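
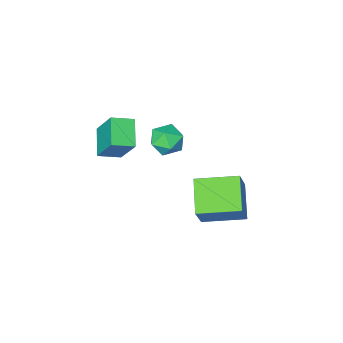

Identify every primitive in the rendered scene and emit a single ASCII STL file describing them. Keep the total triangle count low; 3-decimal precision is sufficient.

solid 
facet normal -0.894 0.349 -0.280
outer loop
vertex -1.468 -1.492 -1.057
vertex -1.535 -0.454 0.449
vertex -0.857 -0.47 -1.734
endloop
endfacet
facet normal 0.036 -0.567 -0.823
outer loop
vertex 0.055 -0.826 -1.449
vertex -1.468 -1.492 -1.057
vertex -0.857 -0.47 -1.734
endloop
endfacet
facet normal -0.894 0.349 -0.280
outer loop
vertex -0.857 -0.47 -1.734
vertex -1.535 -0.454 0.449
vertex -0.924 0.568 -0.228
endloop
endfacet
facet normal 0.446 0.746 -0.494
outer loop
vertex -0.924 0.568 -0.228
vertex 0.055 -0.826 -1.449
vertex -0.857 -0.47 -1.734
endloop
endfacet
facet normal -0.446 -0.746 0.494
outer loop
vertex -1.468 -1.492 -1.057
vertex -0.623 -0.81 0.734
vertex -1.535 -0.454 0.449
endloop
endfacet
facet normal 0.036 -0.567 -0.823
outer loop
vertex -0.556 -1.848 -0.772
vertex -1.468 -1.492 -1.057
vertex 0.055 -0.826 -1.449
endloop
endfacet
facet normal -0.446 -0.746 0.494
outer loop
vertex -0.556 -1.848 -0.772
vertex -0.623 -0.81 0.734
vertex -1.468 -1.492 -1.057
endloop
endfacet
facet normal -0.036 0.567 0.823
outer loop
vertex -1.535 -0.454 0.449
vertex -0.623 -0.81 0.734
vertex -0.924 0.568 -0.228
endloop
endfacet
facet normal 0.446 0.746 -0.494
outer loop
vertex -0.012 0.212 0.057
vertex 0.055 -0.826 -1.449
vertex -0.924 0.568 -0.228
endloop
endfacet
facet normal -0.036 0.567 0.823
outer loop
vertex -0.924 0.568 -0.228
vertex -0.623 -0.81 0.734
vertex -0.012 0.212 0.057
endloop
endfacet
facet normal 0.894 -0.349 0.280
outer loop
vertex -0.012 0.212 0.057
vertex -0.556 -1.848 -0.772
vertex 0.055 -0.826 -1.449
endloop
endfacet
facet normal 0.894 -0.349 0.280
outer loop
vertex -0.623 -0.81 0.734
vertex -0.556 -1.848 -0.772
vertex -0.012 0.212 0.057
endloop
endfacet
facet normal 0.191 0.852 -0.488
outer loop
vertex -2.473 0.14 -1.96
vertex -3.235 0.415 -1.778
vertex -2.603 0.57 -1.261
endloop
endfacet
facet normal 0.788 0.579 -0.209
outer loop
vertex -2.473 0.14 -1.96
vertex -2.603 0.57 -1.261
vertex -2.11 -0.098 -1.252
endloop
endfacet
facet normal 0.877 -0.076 -0.475
outer loop
vertex -2.473 0.14 -1.96
vertex -2.11 -0.098 -1.252
vertex -2.436 -0.666 -1.763
endloop
endfacet
facet normal 0.334 -0.209 -0.919
outer loop
vertex -2.473 0.14 -1.96
vertex -2.436 -0.666 -1.763
vertex -3.132 -0.349 -2.088
endloop
endfacet
facet normal -0.090 0.364 -0.927
outer loop
vertex -2.473 0.14 -1.96
vertex -3.132 -0.349 -2.088
vertex -3.235 0.415 -1.778
endloop
endfacet
facet normal 0.695 0.520 0.497
outer loop
vertex -2.11 -0.098 -1.252
vertex -2.603 0.57 -1.261
vertex -2.648 0.029 -0.632
endloop
endfacet
facet normal -0.272 0.961 0.045
outer loop
vertex -2.603 0.57 -1.261
vertex -3.235 0.415 -1.778
vertex -3.344 0.346 -0.957
endloop
endfacet
facet normal -0.726 0.172 -0.665
outer loop
vertex -3.235 0.415 -1.778
vertex -3.132 -0.349 -2.088
vertex -3.67 -0.222 -1.468
endloop
endfacet
facet normal -0.039 -0.756 -0.653
outer loop
vertex -3.132 -0.349 -2.088
vertex -2.436 -0.666 -1.763
vertex -3.177 -0.89 -1.459
endloop
endfacet
facet normal 0.839 -0.541 0.066
outer loop
vertex -2.436 -0.666 -1.763
vertex -2.11 -0.098 -1.252
vertex -2.545 -0.735 -0.942
endloop
endfacet
facet normal -0.334 0.209 0.919
outer loop
vertex -3.307 -0.46 -0.76
vertex -2.648 0.029 -0.632
vertex -3.344 0.346 -0.957
endloop
endfacet
facet normal -0.877 0.076 0.475
outer loop
vertex -3.307 -0.46 -0.76
vertex -3.344 0.346 -0.957
vertex -3.67 -0.222 -1.468
endloop
endfacet
facet normal -0.788 -0.579 0.209
outer loop
vertex -3.307 -0.46 -0.76
vertex -3.67 -0.222 -1.468
vertex -3.177 -0.89 -1.459
endloop
endfacet
facet normal -0.191 -0.852 0.488
outer loop
vertex -3.307 -0.46 -0.76
vertex -3.177 -0.89 -1.459
vertex -2.545 -0.735 -0.942
endloop
endfacet
facet normal 0.090 -0.364 0.927
outer loop
vertex -3.307 -0.46 -0.76
vertex -2.545 -0.735 -0.942
vertex -2.648 0.029 -0.632
endloop
endfacet
facet normal 0.039 0.756 0.653
outer loop
vertex -3.344 0.346 -0.957
vertex -2.648 0.029 -0.632
vertex -2.603 0.57 -1.261
endloop
endfacet
facet normal -0.839 0.541 -0.066
outer loop
vertex -3.67 -0.222 -1.468
vertex -3.344 0.346 -0.957
vertex -3.235 0.415 -1.778
endloop
endfacet
facet normal -0.695 -0.520 -0.497
outer loop
vertex -3.177 -0.89 -1.459
vertex -3.67 -0.222 -1.468
vertex -3.132 -0.349 -2.088
endloop
endfacet
facet normal 0.272 -0.961 -0.045
outer loop
vertex -2.545 -0.735 -0.942
vertex -3.177 -0.89 -1.459
vertex -2.436 -0.666 -1.763
endloop
endfacet
facet normal 0.726 -0.172 0.665
outer loop
vertex -2.648 0.029 -0.632
vertex -2.545 -0.735 -0.942
vertex -2.11 -0.098 -1.252
endloop
endfacet
facet normal -0.443 -0.746 0.498
outer loop
vertex -2.39 2.561 -1.511
vertex -3.878 3.638 -1.22
vertex -3.03 2.041 -2.859
endloop
endfacet
facet normal 0.800 -0.579 -0.157
outer loop
vertex -2.282 3.302 -3.7
vertex -2.39 2.561 -1.511
vertex -3.03 2.041 -2.859
endloop
endfacet
facet normal -0.443 -0.746 0.497
outer loop
vertex -3.03 2.041 -2.859
vertex -3.878 3.638 -1.22
vertex -4.518 3.119 -2.568
endloop
endfacet
facet normal -0.405 -0.329 -0.853
outer loop
vertex -4.518 3.119 -2.568
vertex -2.282 3.302 -3.7
vertex -3.03 2.041 -2.859
endloop
endfacet
facet normal 0.405 0.329 0.853
outer loop
vertex -2.39 2.561 -1.511
vertex -3.13 4.899 -2.061
vertex -3.878 3.638 -1.22
endloop
endfacet
facet normal 0.800 -0.579 -0.157
outer loop
vertex -1.642 3.821 -2.352
vertex -2.39 2.561 -1.511
vertex -2.282 3.302 -3.7
endloop
endfacet
facet normal 0.405 0.329 0.853
outer loop
vertex -1.642 3.821 -2.352
vertex -3.13 4.899 -2.061
vertex -2.39 2.561 -1.511
endloop
endfacet
facet normal -0.800 0.579 0.157
outer loop
vertex -3.878 3.638 -1.22
vertex -3.13 4.899 -2.061
vertex -4.518 3.119 -2.568
endloop
endfacet
facet normal -0.405 -0.329 -0.853
outer loop
vertex -3.77 4.379 -3.409
vertex -2.282 3.302 -3.7
vertex -4.518 3.119 -2.568
endloop
endfacet
facet normal -0.800 0.579 0.156
outer loop
vertex -4.518 3.119 -2.568
vertex -3.13 4.899 -2.061
vertex -3.77 4.379 -3.409
endloop
endfacet
facet normal 0.443 0.746 -0.497
outer loop
vertex -3.77 4.379 -3.409
vertex -1.642 3.821 -2.352
vertex -2.282 3.302 -3.7
endloop
endfacet
facet normal 0.443 0.746 -0.498
outer loop
vertex -3.13 4.899 -2.061
vertex -1.642 3.821 -2.352
vertex -3.77 4.379 -3.409
endloop
endfacet

endsolid


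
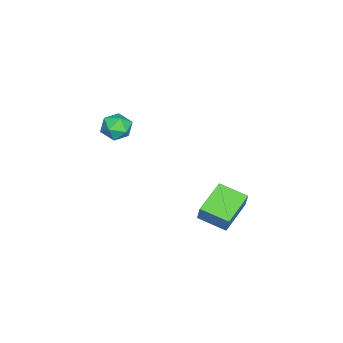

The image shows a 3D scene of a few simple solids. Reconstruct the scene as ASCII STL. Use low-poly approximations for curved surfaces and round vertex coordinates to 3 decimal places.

solid 
facet normal -0.945 0.208 0.254
outer loop
vertex -2.065 2.498 -2.789
vertex -1.846 3.98 -3.186
vertex -2.364 2.29 -3.731
endloop
endfacet
facet normal -0.141 -0.956 0.256
outer loop
vertex -0.494 1.88 -4.234
vertex -2.065 2.498 -2.789
vertex -2.364 2.29 -3.731
endloop
endfacet
facet normal -0.944 0.207 0.255
outer loop
vertex -2.364 2.29 -3.731
vertex -1.846 3.98 -3.186
vertex -2.146 3.772 -4.128
endloop
endfacet
facet normal -0.296 -0.206 -0.933
outer loop
vertex -2.146 3.772 -4.128
vertex -0.494 1.88 -4.234
vertex -2.364 2.29 -3.731
endloop
endfacet
facet normal 0.296 0.206 0.933
outer loop
vertex -2.065 2.498 -2.789
vertex 0.024 3.57 -3.689
vertex -1.846 3.98 -3.186
endloop
endfacet
facet normal -0.141 -0.956 0.256
outer loop
vertex -0.194 2.088 -3.292
vertex -2.065 2.498 -2.789
vertex -0.494 1.88 -4.234
endloop
endfacet
facet normal 0.296 0.206 0.933
outer loop
vertex -0.194 2.088 -3.292
vertex 0.024 3.57 -3.689
vertex -2.065 2.498 -2.789
endloop
endfacet
facet normal 0.141 0.956 -0.256
outer loop
vertex -1.846 3.98 -3.186
vertex 0.024 3.57 -3.689
vertex -2.146 3.772 -4.128
endloop
endfacet
facet normal -0.296 -0.206 -0.933
outer loop
vertex -0.275 3.362 -4.631
vertex -0.494 1.88 -4.234
vertex -2.146 3.772 -4.128
endloop
endfacet
facet normal 0.141 0.956 -0.256
outer loop
vertex -2.146 3.772 -4.128
vertex 0.024 3.57 -3.689
vertex -0.275 3.362 -4.631
endloop
endfacet
facet normal 0.944 -0.208 -0.255
outer loop
vertex -0.275 3.362 -4.631
vertex -0.194 2.088 -3.292
vertex -0.494 1.88 -4.234
endloop
endfacet
facet normal 0.945 -0.207 -0.254
outer loop
vertex 0.024 3.57 -3.689
vertex -0.194 2.088 -3.292
vertex -0.275 3.362 -4.631
endloop
endfacet
facet normal -0.465 0.432 0.773
outer loop
vertex 0.34 -0.978 2.635
vertex 0.107 -1.716 2.907
vertex 0.819 -1.393 3.155
endloop
endfacet
facet normal 0.097 0.820 0.565
outer loop
vertex 0.34 -0.978 2.635
vertex 0.819 -1.393 3.155
vertex 1.152 -0.995 2.52
endloop
endfacet
facet normal 0.004 0.993 -0.121
outer loop
vertex 0.34 -0.978 2.635
vertex 1.152 -0.995 2.52
vertex 0.646 -1.071 1.879
endloop
endfacet
facet normal -0.616 0.712 -0.337
outer loop
vertex 0.34 -0.978 2.635
vertex 0.646 -1.071 1.879
vertex -0.0 -1.517 2.118
endloop
endfacet
facet normal -0.906 0.365 0.215
outer loop
vertex 0.34 -0.978 2.635
vertex -0.0 -1.517 2.118
vertex 0.107 -1.716 2.907
endloop
endfacet
facet normal 0.678 0.408 0.611
outer loop
vertex 1.152 -0.995 2.52
vertex 0.819 -1.393 3.155
vertex 1.42 -1.743 2.722
endloop
endfacet
facet normal -0.231 -0.218 0.948
outer loop
vertex 0.819 -1.393 3.155
vertex 0.107 -1.716 2.907
vertex 0.774 -2.189 2.961
endloop
endfacet
facet normal -0.944 -0.326 0.046
outer loop
vertex 0.107 -1.716 2.907
vertex -0.0 -1.517 2.118
vertex 0.268 -2.265 2.32
endloop
endfacet
facet normal -0.475 0.234 -0.848
outer loop
vertex -0.0 -1.517 2.118
vertex 0.646 -1.071 1.879
vertex 0.601 -1.867 1.685
endloop
endfacet
facet normal 0.528 0.688 -0.498
outer loop
vertex 0.646 -1.071 1.879
vertex 1.152 -0.995 2.52
vertex 1.313 -1.544 1.933
endloop
endfacet
facet normal 0.616 -0.712 0.337
outer loop
vertex 1.08 -2.282 2.205
vertex 1.42 -1.743 2.722
vertex 0.774 -2.189 2.961
endloop
endfacet
facet normal -0.004 -0.993 0.121
outer loop
vertex 1.08 -2.282 2.205
vertex 0.774 -2.189 2.961
vertex 0.268 -2.265 2.32
endloop
endfacet
facet normal -0.097 -0.820 -0.565
outer loop
vertex 1.08 -2.282 2.205
vertex 0.268 -2.265 2.32
vertex 0.601 -1.867 1.685
endloop
endfacet
facet normal 0.465 -0.432 -0.773
outer loop
vertex 1.08 -2.282 2.205
vertex 0.601 -1.867 1.685
vertex 1.313 -1.544 1.933
endloop
endfacet
facet normal 0.906 -0.365 -0.215
outer loop
vertex 1.08 -2.282 2.205
vertex 1.313 -1.544 1.933
vertex 1.42 -1.743 2.722
endloop
endfacet
facet normal 0.475 -0.234 0.848
outer loop
vertex 0.774 -2.189 2.961
vertex 1.42 -1.743 2.722
vertex 0.819 -1.393 3.155
endloop
endfacet
facet normal -0.528 -0.688 0.498
outer loop
vertex 0.268 -2.265 2.32
vertex 0.774 -2.189 2.961
vertex 0.107 -1.716 2.907
endloop
endfacet
facet normal -0.678 -0.408 -0.611
outer loop
vertex 0.601 -1.867 1.685
vertex 0.268 -2.265 2.32
vertex -0.0 -1.517 2.118
endloop
endfacet
facet normal 0.231 0.218 -0.948
outer loop
vertex 1.313 -1.544 1.933
vertex 0.601 -1.867 1.685
vertex 0.646 -1.071 1.879
endloop
endfacet
facet normal 0.944 0.326 -0.046
outer loop
vertex 1.42 -1.743 2.722
vertex 1.313 -1.544 1.933
vertex 1.152 -0.995 2.52
endloop
endfacet

endsolid


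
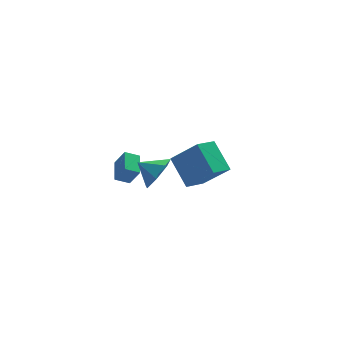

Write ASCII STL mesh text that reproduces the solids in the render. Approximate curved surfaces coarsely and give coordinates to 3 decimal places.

solid 
facet normal -0.898 0.074 0.434
outer loop
vertex -3.019 1.417 -3.392
vertex -2.739 2.677 -3.029
vertex -3.473 1.808 -4.397
endloop
endfacet
facet normal -0.210 -0.939 -0.271
outer loop
vertex -2.701 1.743 -4.771
vertex -3.019 1.417 -3.392
vertex -3.473 1.808 -4.397
endloop
endfacet
facet normal -0.898 0.075 0.434
outer loop
vertex -3.473 1.808 -4.397
vertex -2.739 2.677 -3.029
vertex -3.193 3.067 -4.035
endloop
endfacet
facet normal -0.388 0.333 -0.859
outer loop
vertex -3.193 3.067 -4.035
vertex -2.701 1.743 -4.771
vertex -3.473 1.808 -4.397
endloop
endfacet
facet normal 0.388 -0.334 0.859
outer loop
vertex -3.019 1.417 -3.392
vertex -1.967 2.612 -3.403
vertex -2.739 2.677 -3.029
endloop
endfacet
facet normal -0.209 -0.940 -0.270
outer loop
vertex -2.247 1.353 -3.765
vertex -3.019 1.417 -3.392
vertex -2.701 1.743 -4.771
endloop
endfacet
facet normal 0.388 -0.333 0.859
outer loop
vertex -2.247 1.353 -3.765
vertex -1.967 2.612 -3.403
vertex -3.019 1.417 -3.392
endloop
endfacet
facet normal 0.210 0.940 0.270
outer loop
vertex -2.739 2.677 -3.029
vertex -1.967 2.612 -3.403
vertex -3.193 3.067 -4.035
endloop
endfacet
facet normal -0.388 0.334 -0.859
outer loop
vertex -2.421 3.003 -4.408
vertex -2.701 1.743 -4.771
vertex -3.193 3.067 -4.035
endloop
endfacet
facet normal 0.209 0.940 0.271
outer loop
vertex -3.193 3.067 -4.035
vertex -1.967 2.612 -3.403
vertex -2.421 3.003 -4.408
endloop
endfacet
facet normal 0.898 -0.074 -0.434
outer loop
vertex -2.421 3.003 -4.408
vertex -2.247 1.353 -3.765
vertex -2.701 1.743 -4.771
endloop
endfacet
facet normal 0.898 -0.075 -0.435
outer loop
vertex -1.967 2.612 -3.403
vertex -2.247 1.353 -3.765
vertex -2.421 3.003 -4.408
endloop
endfacet
facet normal 0.734 -0.442 -0.515
outer loop
vertex -2.318 -4.73 1.133
vertex -2.637 -4.251 0.266
vertex -1.946 -3.924 0.971
endloop
endfacet
facet normal -0.034 0.212 0.977
outer loop
vertex -2.318 -4.73 1.133
vertex -1.946 -3.924 0.971
vertex -3.503 -3.729 0.874
endloop
endfacet
facet normal 0.734 -0.443 -0.514
outer loop
vertex -1.946 -3.924 0.971
vertex -2.637 -4.251 0.266
vertex -2.093 -3.365 0.279
endloop
endfacet
facet normal 0.059 0.783 0.620
outer loop
vertex -1.946 -3.924 0.971
vertex -2.093 -3.365 0.279
vertex -3.503 -3.729 0.874
endloop
endfacet
facet normal 0.734 -0.443 -0.514
outer loop
vertex -2.093 -3.365 0.279
vertex -2.637 -4.251 0.266
vertex -2.65 -3.473 -0.423
endloop
endfacet
facet normal -0.235 0.971 0.037
outer loop
vertex -2.093 -3.365 0.279
vertex -2.65 -3.473 -0.423
vertex -3.503 -3.729 0.874
endloop
endfacet
facet normal 0.734 -0.443 -0.514
outer loop
vertex -2.65 -3.473 -0.423
vertex -2.637 -4.251 0.266
vertex -3.197 -4.167 -0.606
endloop
endfacet
facet normal -0.696 0.636 -0.332
outer loop
vertex -2.65 -3.473 -0.423
vertex -3.197 -4.167 -0.606
vertex -3.503 -3.729 0.874
endloop
endfacet
facet normal 0.734 -0.443 -0.514
outer loop
vertex -3.197 -4.167 -0.606
vertex -2.637 -4.251 0.266
vertex -3.322 -4.925 -0.132
endloop
endfacet
facet normal -0.977 0.029 -0.211
outer loop
vertex -3.197 -4.167 -0.606
vertex -3.322 -4.925 -0.132
vertex -3.503 -3.729 0.874
endloop
endfacet
facet normal 0.735 -0.443 -0.514
outer loop
vertex -3.322 -4.925 -0.132
vertex -2.637 -4.251 0.266
vertex -2.931 -5.175 0.642
endloop
endfacet
facet normal -0.866 -0.392 0.311
outer loop
vertex -3.322 -4.925 -0.132
vertex -2.931 -5.175 0.642
vertex -3.503 -3.729 0.874
endloop
endfacet
facet normal 0.734 -0.443 -0.515
outer loop
vertex -2.931 -5.175 0.642
vertex -2.637 -4.251 0.266
vertex -2.318 -4.73 1.133
endloop
endfacet
facet normal -0.446 -0.311 0.839
outer loop
vertex -2.931 -5.175 0.642
vertex -2.318 -4.73 1.133
vertex -3.503 -3.729 0.874
endloop
endfacet
facet normal -0.564 0.412 -0.716
outer loop
vertex -1.08 -0.342 -1.684
vertex -0.036 0.342 -2.114
vertex -0.63 -1.766 -2.858
endloop
endfacet
facet normal -0.791 -0.518 0.326
outer loop
vertex 0.516 -2.602 -1.406
vertex -1.08 -0.342 -1.684
vertex -0.63 -1.766 -2.858
endloop
endfacet
facet normal -0.565 0.412 -0.715
outer loop
vertex -0.63 -1.766 -2.858
vertex -0.036 0.342 -2.114
vertex 0.413 -1.082 -3.288
endloop
endfacet
facet normal 0.237 -0.749 -0.618
outer loop
vertex 0.413 -1.082 -3.288
vertex 0.516 -2.602 -1.406
vertex -0.63 -1.766 -2.858
endloop
endfacet
facet normal -0.236 0.750 0.618
outer loop
vertex -1.08 -0.342 -1.684
vertex 1.11 -0.494 -0.662
vertex -0.036 0.342 -2.114
endloop
endfacet
facet normal -0.791 -0.518 0.326
outer loop
vertex 0.067 -1.178 -0.232
vertex -1.08 -0.342 -1.684
vertex 0.516 -2.602 -1.406
endloop
endfacet
facet normal -0.237 0.749 0.618
outer loop
vertex 0.067 -1.178 -0.232
vertex 1.11 -0.494 -0.662
vertex -1.08 -0.342 -1.684
endloop
endfacet
facet normal 0.791 0.518 -0.326
outer loop
vertex -0.036 0.342 -2.114
vertex 1.11 -0.494 -0.662
vertex 0.413 -1.082 -3.288
endloop
endfacet
facet normal 0.236 -0.750 -0.618
outer loop
vertex 1.56 -1.918 -1.836
vertex 0.516 -2.602 -1.406
vertex 0.413 -1.082 -3.288
endloop
endfacet
facet normal 0.791 0.519 -0.326
outer loop
vertex 0.413 -1.082 -3.288
vertex 1.11 -0.494 -0.662
vertex 1.56 -1.918 -1.836
endloop
endfacet
facet normal 0.564 -0.412 0.715
outer loop
vertex 1.56 -1.918 -1.836
vertex 0.067 -1.178 -0.232
vertex 0.516 -2.602 -1.406
endloop
endfacet
facet normal 0.565 -0.411 0.715
outer loop
vertex 1.11 -0.494 -0.662
vertex 0.067 -1.178 -0.232
vertex 1.56 -1.918 -1.836
endloop
endfacet

endsolid


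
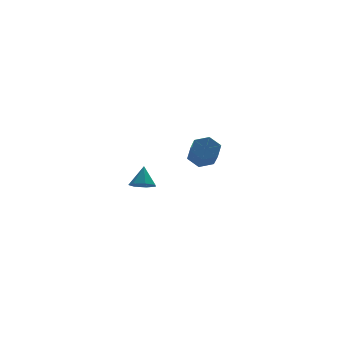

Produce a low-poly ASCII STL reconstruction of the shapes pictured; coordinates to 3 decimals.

solid 
facet normal 0.154 0.757 -0.634
outer loop
vertex 4.477 2.488 -0.148
vertex 4.056 2.942 0.292
vertex 4.805 2.888 0.409
endloop
endfacet
facet normal 0.889 -0.386 -0.246
outer loop
vertex 4.477 2.488 -0.148
vertex 4.805 2.888 0.409
vertex 4.266 1.443 0.729
endloop
endfacet
facet normal 0.889 -0.386 -0.245
outer loop
vertex 4.266 1.443 0.729
vertex 4.805 2.888 0.409
vertex 4.593 1.844 1.285
endloop
endfacet
facet normal -0.154 -0.756 0.636
outer loop
vertex 4.266 1.443 0.729
vertex 4.593 1.844 1.285
vertex 3.844 1.898 1.168
endloop
endfacet
facet normal 0.154 0.756 -0.636
outer loop
vertex 4.805 2.888 0.409
vertex 4.056 2.942 0.292
vertex 4.383 3.343 0.848
endloop
endfacet
facet normal 0.817 0.264 0.512
outer loop
vertex 4.805 2.888 0.409
vertex 4.383 3.343 0.848
vertex 4.593 1.844 1.285
endloop
endfacet
facet normal 0.818 0.264 0.511
outer loop
vertex 4.593 1.844 1.285
vertex 4.383 3.343 0.848
vertex 4.172 2.298 1.725
endloop
endfacet
facet normal -0.154 -0.757 0.634
outer loop
vertex 4.593 1.844 1.285
vertex 4.172 2.298 1.725
vertex 3.844 1.898 1.168
endloop
endfacet
facet normal 0.154 0.756 -0.636
outer loop
vertex 4.383 3.343 0.848
vertex 4.056 2.942 0.292
vertex 3.634 3.397 0.731
endloop
endfacet
facet normal -0.071 0.650 0.757
outer loop
vertex 4.383 3.343 0.848
vertex 3.634 3.397 0.731
vertex 4.172 2.298 1.725
endloop
endfacet
facet normal -0.071 0.650 0.757
outer loop
vertex 4.172 2.298 1.725
vertex 3.634 3.397 0.731
vertex 3.423 2.352 1.608
endloop
endfacet
facet normal -0.154 -0.757 0.634
outer loop
vertex 4.172 2.298 1.725
vertex 3.423 2.352 1.608
vertex 3.844 1.898 1.168
endloop
endfacet
facet normal 0.154 0.756 -0.636
outer loop
vertex 3.634 3.397 0.731
vertex 4.056 2.942 0.292
vertex 3.307 2.996 0.175
endloop
endfacet
facet normal -0.890 0.385 0.245
outer loop
vertex 3.634 3.397 0.731
vertex 3.307 2.996 0.175
vertex 3.423 2.352 1.608
endloop
endfacet
facet normal -0.889 0.387 0.246
outer loop
vertex 3.423 2.352 1.608
vertex 3.307 2.996 0.175
vertex 3.095 1.952 1.051
endloop
endfacet
facet normal -0.154 -0.757 0.634
outer loop
vertex 3.423 2.352 1.608
vertex 3.095 1.952 1.051
vertex 3.844 1.898 1.168
endloop
endfacet
facet normal 0.154 0.757 -0.634
outer loop
vertex 3.307 2.996 0.175
vertex 4.056 2.942 0.292
vertex 3.728 2.542 -0.265
endloop
endfacet
facet normal -0.818 -0.263 -0.511
outer loop
vertex 3.307 2.996 0.175
vertex 3.728 2.542 -0.265
vertex 3.095 1.952 1.051
endloop
endfacet
facet normal -0.817 -0.264 -0.512
outer loop
vertex 3.095 1.952 1.051
vertex 3.728 2.542 -0.265
vertex 3.517 1.497 0.612
endloop
endfacet
facet normal -0.154 -0.756 0.636
outer loop
vertex 3.095 1.952 1.051
vertex 3.517 1.497 0.612
vertex 3.844 1.898 1.168
endloop
endfacet
facet normal 0.154 0.757 -0.634
outer loop
vertex 3.728 2.542 -0.265
vertex 4.056 2.942 0.292
vertex 4.477 2.488 -0.148
endloop
endfacet
facet normal 0.071 -0.650 -0.757
outer loop
vertex 3.728 2.542 -0.265
vertex 4.477 2.488 -0.148
vertex 3.517 1.497 0.612
endloop
endfacet
facet normal 0.071 -0.650 -0.757
outer loop
vertex 3.517 1.497 0.612
vertex 4.477 2.488 -0.148
vertex 4.266 1.443 0.729
endloop
endfacet
facet normal -0.154 -0.756 0.636
outer loop
vertex 3.517 1.497 0.612
vertex 4.266 1.443 0.729
vertex 3.844 1.898 1.168
endloop
endfacet
facet normal -0.222 -0.480 -0.849
outer loop
vertex -0.923 -3.298 1.205
vertex -1.241 -3.721 1.527
vertex -1.444 -3.19 1.28
endloop
endfacet
facet normal 0.193 0.979 -0.066
outer loop
vertex -0.923 -3.298 1.205
vertex -1.444 -3.19 1.28
vertex -0.999 -3.199 2.453
endloop
endfacet
facet normal -0.223 -0.480 -0.849
outer loop
vertex -1.444 -3.19 1.28
vertex -1.241 -3.721 1.527
vertex -1.813 -3.482 1.542
endloop
endfacet
facet normal -0.516 0.833 0.202
outer loop
vertex -1.444 -3.19 1.28
vertex -1.813 -3.482 1.542
vertex -0.999 -3.199 2.453
endloop
endfacet
facet normal -0.222 -0.479 -0.849
outer loop
vertex -1.813 -3.482 1.542
vertex -1.241 -3.721 1.527
vertex -1.751 -3.954 1.792
endloop
endfacet
facet normal -0.760 0.223 0.610
outer loop
vertex -1.813 -3.482 1.542
vertex -1.751 -3.954 1.792
vertex -0.999 -3.199 2.453
endloop
endfacet
facet normal -0.222 -0.479 -0.849
outer loop
vertex -1.751 -3.954 1.792
vertex -1.241 -3.721 1.527
vertex -1.305 -4.251 1.843
endloop
endfacet
facet normal -0.356 -0.389 0.850
outer loop
vertex -1.751 -3.954 1.792
vertex -1.305 -4.251 1.843
vertex -0.999 -3.199 2.453
endloop
endfacet
facet normal -0.222 -0.479 -0.849
outer loop
vertex -1.305 -4.251 1.843
vertex -1.241 -3.721 1.527
vertex -0.811 -4.149 1.656
endloop
endfacet
facet normal 0.393 -0.544 0.741
outer loop
vertex -1.305 -4.251 1.843
vertex -0.811 -4.149 1.656
vertex -0.999 -3.199 2.453
endloop
endfacet
facet normal -0.223 -0.479 -0.849
outer loop
vertex -0.811 -4.149 1.656
vertex -1.241 -3.721 1.527
vertex -0.641 -3.725 1.372
endloop
endfacet
facet normal 0.922 -0.125 0.366
outer loop
vertex -0.811 -4.149 1.656
vertex -0.641 -3.725 1.372
vertex -0.999 -3.199 2.453
endloop
endfacet
facet normal -0.223 -0.479 -0.849
outer loop
vertex -0.641 -3.725 1.372
vertex -1.241 -3.721 1.527
vertex -0.923 -3.298 1.205
endloop
endfacet
facet normal 0.833 0.553 0.007
outer loop
vertex -0.641 -3.725 1.372
vertex -0.923 -3.298 1.205
vertex -0.999 -3.199 2.453
endloop
endfacet

endsolid


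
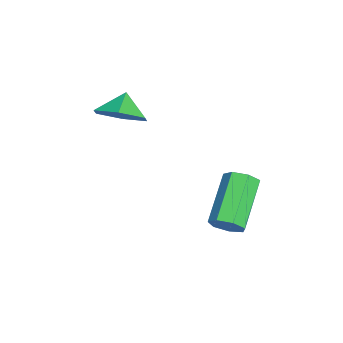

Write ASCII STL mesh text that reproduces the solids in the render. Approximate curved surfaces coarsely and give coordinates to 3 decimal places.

solid 
facet normal 0.826 -0.187 -0.531
outer loop
vertex 0.089 3.61 -1.104
vertex -0.293 3.376 -1.616
vertex -0.077 4.011 -1.504
endloop
endfacet
facet normal 0.488 0.709 0.509
outer loop
vertex 0.089 3.61 -1.104
vertex -0.077 4.011 -1.504
vertex -1.705 4.018 0.048
endloop
endfacet
facet normal 0.488 0.709 0.509
outer loop
vertex -1.705 4.018 0.048
vertex -0.077 4.011 -1.504
vertex -1.87 4.419 -0.352
endloop
endfacet
facet normal -0.826 0.189 0.530
outer loop
vertex -1.705 4.018 0.048
vertex -1.87 4.419 -0.352
vertex -2.087 3.784 -0.464
endloop
endfacet
facet normal 0.826 -0.187 -0.532
outer loop
vertex -0.077 4.011 -1.504
vertex -0.293 3.376 -1.616
vertex -0.406 3.934 -1.988
endloop
endfacet
facet normal 0.085 0.973 -0.213
outer loop
vertex -0.077 4.011 -1.504
vertex -0.406 3.934 -1.988
vertex -1.87 4.419 -0.352
endloop
endfacet
facet normal 0.085 0.973 -0.213
outer loop
vertex -1.87 4.419 -0.352
vertex -0.406 3.934 -1.988
vertex -2.199 4.342 -0.836
endloop
endfacet
facet normal -0.826 0.189 0.531
outer loop
vertex -1.87 4.419 -0.352
vertex -2.199 4.342 -0.836
vertex -2.087 3.784 -0.464
endloop
endfacet
facet normal 0.826 -0.187 -0.532
outer loop
vertex -0.406 3.934 -1.988
vertex -0.293 3.376 -1.616
vertex -0.65 3.437 -2.192
endloop
endfacet
facet normal -0.382 0.505 -0.774
outer loop
vertex -0.406 3.934 -1.988
vertex -0.65 3.437 -2.192
vertex -2.199 4.342 -0.836
endloop
endfacet
facet normal -0.382 0.505 -0.774
outer loop
vertex -2.199 4.342 -0.836
vertex -0.65 3.437 -2.192
vertex -2.443 3.845 -1.04
endloop
endfacet
facet normal -0.826 0.188 0.531
outer loop
vertex -2.199 4.342 -0.836
vertex -2.443 3.845 -1.04
vertex -2.087 3.784 -0.464
endloop
endfacet
facet normal 0.826 -0.189 -0.532
outer loop
vertex -0.65 3.437 -2.192
vertex -0.293 3.376 -1.616
vertex -0.626 2.894 -1.962
endloop
endfacet
facet normal -0.562 -0.344 -0.753
outer loop
vertex -0.65 3.437 -2.192
vertex -0.626 2.894 -1.962
vertex -2.443 3.845 -1.04
endloop
endfacet
facet normal -0.562 -0.344 -0.753
outer loop
vertex -2.443 3.845 -1.04
vertex -0.626 2.894 -1.962
vertex -2.419 3.302 -0.81
endloop
endfacet
facet normal -0.826 0.188 0.531
outer loop
vertex -2.443 3.845 -1.04
vertex -2.419 3.302 -0.81
vertex -2.087 3.784 -0.464
endloop
endfacet
facet normal 0.825 -0.188 -0.532
outer loop
vertex -0.626 2.894 -1.962
vertex -0.293 3.376 -1.616
vertex -0.351 2.714 -1.472
endloop
endfacet
facet normal -0.318 -0.934 -0.164
outer loop
vertex -0.626 2.894 -1.962
vertex -0.351 2.714 -1.472
vertex -2.419 3.302 -0.81
endloop
endfacet
facet normal -0.318 -0.934 -0.164
outer loop
vertex -2.419 3.302 -0.81
vertex -0.351 2.714 -1.472
vertex -2.144 3.122 -0.32
endloop
endfacet
facet normal -0.826 0.187 0.532
outer loop
vertex -2.419 3.302 -0.81
vertex -2.144 3.122 -0.32
vertex -2.087 3.784 -0.464
endloop
endfacet
facet normal 0.827 -0.188 -0.530
outer loop
vertex -0.351 2.714 -1.472
vertex -0.293 3.376 -1.616
vertex -0.034 3.033 -1.09
endloop
endfacet
facet normal 0.165 -0.820 0.548
outer loop
vertex -0.351 2.714 -1.472
vertex -0.034 3.033 -1.09
vertex -2.144 3.122 -0.32
endloop
endfacet
facet normal 0.165 -0.821 0.547
outer loop
vertex -2.144 3.122 -0.32
vertex -0.034 3.033 -1.09
vertex -1.827 3.44 0.062
endloop
endfacet
facet normal -0.827 0.187 0.531
outer loop
vertex -2.144 3.122 -0.32
vertex -1.827 3.44 0.062
vertex -2.087 3.784 -0.464
endloop
endfacet
facet normal 0.826 -0.189 -0.530
outer loop
vertex -0.034 3.033 -1.09
vertex -0.293 3.376 -1.616
vertex 0.089 3.61 -1.104
endloop
endfacet
facet normal 0.524 -0.091 0.847
outer loop
vertex -0.034 3.033 -1.09
vertex 0.089 3.61 -1.104
vertex -1.827 3.44 0.062
endloop
endfacet
facet normal 0.524 -0.090 0.847
outer loop
vertex -1.827 3.44 0.062
vertex 0.089 3.61 -1.104
vertex -1.705 4.018 0.048
endloop
endfacet
facet normal -0.826 0.187 0.531
outer loop
vertex -1.827 3.44 0.062
vertex -1.705 4.018 0.048
vertex -2.087 3.784 -0.464
endloop
endfacet
facet normal 0.692 -0.126 -0.711
outer loop
vertex -1.37 -0.432 3.29
vertex -2.117 -0.454 2.567
vertex -1.678 0.45 2.834
endloop
endfacet
facet normal 0.036 0.469 0.883
outer loop
vertex -1.37 -0.432 3.29
vertex -1.678 0.45 2.834
vertex -2.823 -0.326 3.293
endloop
endfacet
facet normal 0.691 -0.125 -0.712
outer loop
vertex -1.678 0.45 2.834
vertex -2.117 -0.454 2.567
vertex -2.426 0.429 2.112
endloop
endfacet
facet normal -0.403 0.827 0.393
outer loop
vertex -1.678 0.45 2.834
vertex -2.426 0.429 2.112
vertex -2.823 -0.326 3.293
endloop
endfacet
facet normal 0.691 -0.125 -0.712
outer loop
vertex -2.426 0.429 2.112
vertex -2.117 -0.454 2.567
vertex -2.865 -0.476 1.845
endloop
endfacet
facet normal -0.897 0.441 -0.020
outer loop
vertex -2.426 0.429 2.112
vertex -2.865 -0.476 1.845
vertex -2.823 -0.326 3.293
endloop
endfacet
facet normal 0.691 -0.125 -0.712
outer loop
vertex -2.865 -0.476 1.845
vertex -2.117 -0.454 2.567
vertex -2.556 -1.358 2.3
endloop
endfacet
facet normal -0.951 -0.303 0.059
outer loop
vertex -2.865 -0.476 1.845
vertex -2.556 -1.358 2.3
vertex -2.823 -0.326 3.293
endloop
endfacet
facet normal 0.692 -0.126 -0.711
outer loop
vertex -2.556 -1.358 2.3
vertex -2.117 -0.454 2.567
vertex -1.809 -1.337 3.023
endloop
endfacet
facet normal -0.512 -0.661 0.549
outer loop
vertex -2.556 -1.358 2.3
vertex -1.809 -1.337 3.023
vertex -2.823 -0.326 3.293
endloop
endfacet
facet normal 0.692 -0.126 -0.711
outer loop
vertex -1.809 -1.337 3.023
vertex -2.117 -0.454 2.567
vertex -1.37 -0.432 3.29
endloop
endfacet
facet normal -0.018 -0.275 0.961
outer loop
vertex -1.809 -1.337 3.023
vertex -1.37 -0.432 3.29
vertex -2.823 -0.326 3.293
endloop
endfacet

endsolid


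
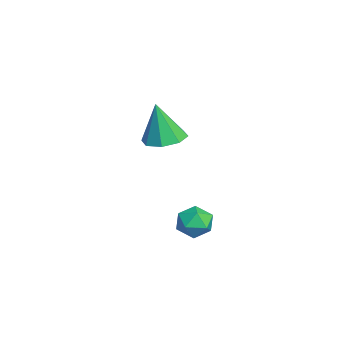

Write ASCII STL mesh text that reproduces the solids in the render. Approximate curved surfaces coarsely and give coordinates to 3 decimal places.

solid 
facet normal 0.047 0.185 -0.982
outer loop
vertex -0.666 1.755 -0.704
vertex -1.399 1.303 -0.824
vertex -1.21 2.136 -0.658
endloop
endfacet
facet normal 0.503 0.650 0.570
outer loop
vertex -0.666 1.755 -0.704
vertex -1.21 2.136 -0.658
vertex -1.481 0.977 0.904
endloop
endfacet
facet normal 0.046 0.185 -0.982
outer loop
vertex -1.21 2.136 -0.658
vertex -1.399 1.303 -0.824
vertex -1.865 2.029 -0.709
endloop
endfacet
facet normal -0.176 0.805 0.567
outer loop
vertex -1.21 2.136 -0.658
vertex -1.865 2.029 -0.709
vertex -1.481 0.977 0.904
endloop
endfacet
facet normal 0.046 0.185 -0.982
outer loop
vertex -1.865 2.029 -0.709
vertex -1.399 1.303 -0.824
vertex -2.248 1.497 -0.827
endloop
endfacet
facet normal -0.762 0.444 0.471
outer loop
vertex -1.865 2.029 -0.709
vertex -2.248 1.497 -0.827
vertex -1.481 0.977 0.904
endloop
endfacet
facet normal 0.046 0.184 -0.982
outer loop
vertex -2.248 1.497 -0.827
vertex -1.399 1.303 -0.824
vertex -2.133 0.851 -0.943
endloop
endfacet
facet normal -0.914 -0.223 0.338
outer loop
vertex -2.248 1.497 -0.827
vertex -2.133 0.851 -0.943
vertex -1.481 0.977 0.904
endloop
endfacet
facet normal 0.045 0.185 -0.982
outer loop
vertex -2.133 0.851 -0.943
vertex -1.399 1.303 -0.824
vertex -1.589 0.47 -0.99
endloop
endfacet
facet normal -0.542 -0.804 0.246
outer loop
vertex -2.133 0.851 -0.943
vertex -1.589 0.47 -0.99
vertex -1.481 0.977 0.904
endloop
endfacet
facet normal 0.046 0.185 -0.982
outer loop
vertex -1.589 0.47 -0.99
vertex -1.399 1.303 -0.824
vertex -0.934 0.577 -0.939
endloop
endfacet
facet normal 0.137 -0.959 0.249
outer loop
vertex -1.589 0.47 -0.99
vertex -0.934 0.577 -0.939
vertex -1.481 0.977 0.904
endloop
endfacet
facet normal 0.046 0.185 -0.982
outer loop
vertex -0.934 0.577 -0.939
vertex -1.399 1.303 -0.824
vertex -0.551 1.109 -0.821
endloop
endfacet
facet normal 0.724 -0.598 0.345
outer loop
vertex -0.934 0.577 -0.939
vertex -0.551 1.109 -0.821
vertex -1.481 0.977 0.904
endloop
endfacet
facet normal 0.046 0.186 -0.981
outer loop
vertex -0.551 1.109 -0.821
vertex -1.399 1.303 -0.824
vertex -0.666 1.755 -0.704
endloop
endfacet
facet normal 0.876 0.069 0.478
outer loop
vertex -0.551 1.109 -0.821
vertex -0.666 1.755 -0.704
vertex -1.481 0.977 0.904
endloop
endfacet
facet normal -0.609 0.654 0.448
outer loop
vertex 2.466 2.267 -2.784
vertex 2.61 1.955 -2.133
vertex 3.028 2.51 -2.375
endloop
endfacet
facet normal -0.311 0.941 -0.132
outer loop
vertex 2.466 2.267 -2.784
vertex 3.028 2.51 -2.375
vertex 3.108 2.434 -3.103
endloop
endfacet
facet normal -0.484 0.533 -0.694
outer loop
vertex 2.466 2.267 -2.784
vertex 3.108 2.434 -3.103
vertex 2.74 1.831 -3.31
endloop
endfacet
facet normal -0.888 -0.003 -0.460
outer loop
vertex 2.466 2.267 -2.784
vertex 2.74 1.831 -3.31
vertex 2.431 1.535 -2.711
endloop
endfacet
facet normal -0.966 0.071 0.248
outer loop
vertex 2.466 2.267 -2.784
vertex 2.431 1.535 -2.711
vertex 2.61 1.955 -2.133
endloop
endfacet
facet normal 0.398 0.916 -0.052
outer loop
vertex 3.108 2.434 -3.103
vertex 3.028 2.51 -2.375
vertex 3.649 2.225 -2.649
endloop
endfacet
facet normal -0.085 0.451 0.888
outer loop
vertex 3.028 2.51 -2.375
vertex 2.61 1.955 -2.133
vertex 3.34 1.929 -2.05
endloop
endfacet
facet normal -0.663 -0.493 0.563
outer loop
vertex 2.61 1.955 -2.133
vertex 2.431 1.535 -2.711
vertex 2.972 1.326 -2.257
endloop
endfacet
facet normal -0.537 -0.613 -0.580
outer loop
vertex 2.431 1.535 -2.711
vertex 2.74 1.831 -3.31
vertex 3.052 1.25 -2.985
endloop
endfacet
facet normal 0.118 0.257 -0.959
outer loop
vertex 2.74 1.831 -3.31
vertex 3.108 2.434 -3.103
vertex 3.47 1.805 -3.227
endloop
endfacet
facet normal 0.888 0.003 0.460
outer loop
vertex 3.614 1.493 -2.576
vertex 3.649 2.225 -2.649
vertex 3.34 1.929 -2.05
endloop
endfacet
facet normal 0.484 -0.533 0.694
outer loop
vertex 3.614 1.493 -2.576
vertex 3.34 1.929 -2.05
vertex 2.972 1.326 -2.257
endloop
endfacet
facet normal 0.311 -0.941 0.132
outer loop
vertex 3.614 1.493 -2.576
vertex 2.972 1.326 -2.257
vertex 3.052 1.25 -2.985
endloop
endfacet
facet normal 0.609 -0.654 -0.448
outer loop
vertex 3.614 1.493 -2.576
vertex 3.052 1.25 -2.985
vertex 3.47 1.805 -3.227
endloop
endfacet
facet normal 0.966 -0.071 -0.248
outer loop
vertex 3.614 1.493 -2.576
vertex 3.47 1.805 -3.227
vertex 3.649 2.225 -2.649
endloop
endfacet
facet normal 0.537 0.613 0.580
outer loop
vertex 3.34 1.929 -2.05
vertex 3.649 2.225 -2.649
vertex 3.028 2.51 -2.375
endloop
endfacet
facet normal -0.118 -0.257 0.959
outer loop
vertex 2.972 1.326 -2.257
vertex 3.34 1.929 -2.05
vertex 2.61 1.955 -2.133
endloop
endfacet
facet normal -0.398 -0.916 0.052
outer loop
vertex 3.052 1.25 -2.985
vertex 2.972 1.326 -2.257
vertex 2.431 1.535 -2.711
endloop
endfacet
facet normal 0.085 -0.451 -0.888
outer loop
vertex 3.47 1.805 -3.227
vertex 3.052 1.25 -2.985
vertex 2.74 1.831 -3.31
endloop
endfacet
facet normal 0.663 0.493 -0.563
outer loop
vertex 3.649 2.225 -2.649
vertex 3.47 1.805 -3.227
vertex 3.108 2.434 -3.103
endloop
endfacet

endsolid


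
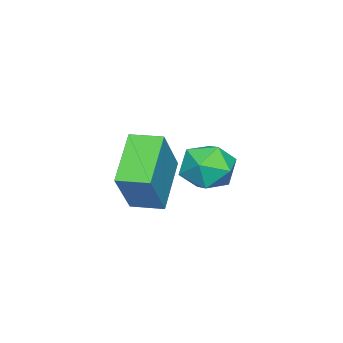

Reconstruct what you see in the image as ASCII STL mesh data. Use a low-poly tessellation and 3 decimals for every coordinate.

solid 
facet normal -0.585 -0.051 -0.809
outer loop
vertex -1.14 -1.494 -1.372
vertex -1.3 -0.397 -1.325
vertex 0.456 -1.212 -2.543
endloop
endfacet
facet normal 0.144 -0.989 -0.042
outer loop
vertex 1.72 -1.103 -0.795
vertex -1.14 -1.494 -1.372
vertex 0.456 -1.212 -2.543
endloop
endfacet
facet normal -0.585 -0.051 -0.809
outer loop
vertex 0.456 -1.212 -2.543
vertex -1.3 -0.397 -1.325
vertex 0.296 -0.115 -2.496
endloop
endfacet
facet normal 0.798 0.141 -0.586
outer loop
vertex 0.296 -0.115 -2.496
vertex 1.72 -1.103 -0.795
vertex 0.456 -1.212 -2.543
endloop
endfacet
facet normal -0.798 -0.141 0.586
outer loop
vertex -1.14 -1.494 -1.372
vertex -0.036 -0.288 0.423
vertex -1.3 -0.397 -1.325
endloop
endfacet
facet normal 0.144 -0.989 -0.042
outer loop
vertex 0.124 -1.385 0.376
vertex -1.14 -1.494 -1.372
vertex 1.72 -1.103 -0.795
endloop
endfacet
facet normal -0.798 -0.141 0.586
outer loop
vertex 0.124 -1.385 0.376
vertex -0.036 -0.288 0.423
vertex -1.14 -1.494 -1.372
endloop
endfacet
facet normal -0.144 0.989 0.042
outer loop
vertex -1.3 -0.397 -1.325
vertex -0.036 -0.288 0.423
vertex 0.296 -0.115 -2.496
endloop
endfacet
facet normal 0.798 0.141 -0.586
outer loop
vertex 1.56 -0.006 -0.748
vertex 1.72 -1.103 -0.795
vertex 0.296 -0.115 -2.496
endloop
endfacet
facet normal -0.144 0.989 0.042
outer loop
vertex 0.296 -0.115 -2.496
vertex -0.036 -0.288 0.423
vertex 1.56 -0.006 -0.748
endloop
endfacet
facet normal 0.585 0.051 0.809
outer loop
vertex 1.56 -0.006 -0.748
vertex 0.124 -1.385 0.376
vertex 1.72 -1.103 -0.795
endloop
endfacet
facet normal 0.585 0.051 0.809
outer loop
vertex -0.036 -0.288 0.423
vertex 0.124 -1.385 0.376
vertex 1.56 -0.006 -0.748
endloop
endfacet
facet normal -0.710 0.551 -0.438
outer loop
vertex -2.709 0.735 -2.698
vertex -3.414 0.002 -2.477
vertex -3.234 0.772 -1.8
endloop
endfacet
facet normal -0.203 0.966 -0.158
outer loop
vertex -2.709 0.735 -2.698
vertex -3.234 0.772 -1.8
vertex -2.215 0.983 -1.816
endloop
endfacet
facet normal 0.420 0.784 -0.456
outer loop
vertex -2.709 0.735 -2.698
vertex -2.215 0.983 -1.816
vertex -1.765 0.343 -2.502
endloop
endfacet
facet normal 0.298 0.257 -0.919
outer loop
vertex -2.709 0.735 -2.698
vertex -1.765 0.343 -2.502
vertex -2.505 -0.263 -2.911
endloop
endfacet
facet normal -0.401 0.112 -0.909
outer loop
vertex -2.709 0.735 -2.698
vertex -2.505 -0.263 -2.911
vertex -3.414 0.002 -2.477
endloop
endfacet
facet normal -0.163 0.826 0.540
outer loop
vertex -2.215 0.983 -1.816
vertex -3.234 0.772 -1.8
vertex -2.615 0.403 -1.049
endloop
endfacet
facet normal -0.984 0.153 0.088
outer loop
vertex -3.234 0.772 -1.8
vertex -3.414 0.002 -2.477
vertex -3.355 -0.203 -1.458
endloop
endfacet
facet normal -0.484 -0.557 -0.674
outer loop
vertex -3.414 0.002 -2.477
vertex -2.505 -0.263 -2.911
vertex -2.905 -0.843 -2.144
endloop
endfacet
facet normal 0.646 -0.323 -0.691
outer loop
vertex -2.505 -0.263 -2.911
vertex -1.765 0.343 -2.502
vertex -1.886 -0.632 -2.16
endloop
endfacet
facet normal 0.845 0.532 0.058
outer loop
vertex -1.765 0.343 -2.502
vertex -2.215 0.983 -1.816
vertex -1.706 0.138 -1.483
endloop
endfacet
facet normal -0.298 -0.257 0.919
outer loop
vertex -2.411 -0.595 -1.262
vertex -2.615 0.403 -1.049
vertex -3.355 -0.203 -1.458
endloop
endfacet
facet normal -0.420 -0.784 0.456
outer loop
vertex -2.411 -0.595 -1.262
vertex -3.355 -0.203 -1.458
vertex -2.905 -0.843 -2.144
endloop
endfacet
facet normal 0.203 -0.966 0.158
outer loop
vertex -2.411 -0.595 -1.262
vertex -2.905 -0.843 -2.144
vertex -1.886 -0.632 -2.16
endloop
endfacet
facet normal 0.710 -0.551 0.438
outer loop
vertex -2.411 -0.595 -1.262
vertex -1.886 -0.632 -2.16
vertex -1.706 0.138 -1.483
endloop
endfacet
facet normal 0.401 -0.112 0.909
outer loop
vertex -2.411 -0.595 -1.262
vertex -1.706 0.138 -1.483
vertex -2.615 0.403 -1.049
endloop
endfacet
facet normal -0.646 0.323 0.691
outer loop
vertex -3.355 -0.203 -1.458
vertex -2.615 0.403 -1.049
vertex -3.234 0.772 -1.8
endloop
endfacet
facet normal -0.845 -0.532 -0.058
outer loop
vertex -2.905 -0.843 -2.144
vertex -3.355 -0.203 -1.458
vertex -3.414 0.002 -2.477
endloop
endfacet
facet normal 0.163 -0.826 -0.540
outer loop
vertex -1.886 -0.632 -2.16
vertex -2.905 -0.843 -2.144
vertex -2.505 -0.263 -2.911
endloop
endfacet
facet normal 0.984 -0.153 -0.088
outer loop
vertex -1.706 0.138 -1.483
vertex -1.886 -0.632 -2.16
vertex -1.765 0.343 -2.502
endloop
endfacet
facet normal 0.484 0.557 0.674
outer loop
vertex -2.615 0.403 -1.049
vertex -1.706 0.138 -1.483
vertex -2.215 0.983 -1.816
endloop
endfacet

endsolid


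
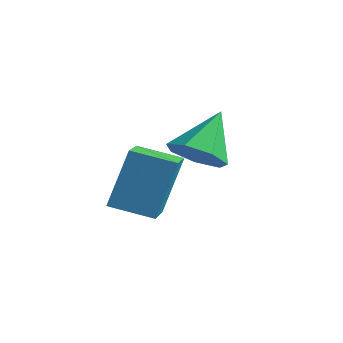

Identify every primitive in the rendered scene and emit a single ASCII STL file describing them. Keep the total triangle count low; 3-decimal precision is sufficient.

solid 
facet normal 0.113 -0.692 -0.713
outer loop
vertex 1.906 0.979 3.071
vertex 1.118 1.235 2.697
vertex 1.955 1.548 2.526
endloop
endfacet
facet normal 0.846 0.329 0.419
outer loop
vertex 1.906 0.979 3.071
vertex 1.955 1.548 2.526
vertex 0.922 2.425 3.923
endloop
endfacet
facet normal 0.113 -0.692 -0.713
outer loop
vertex 1.955 1.548 2.526
vertex 1.118 1.235 2.697
vertex 1.373 1.881 2.11
endloop
endfacet
facet normal 0.552 0.826 -0.111
outer loop
vertex 1.955 1.548 2.526
vertex 1.373 1.881 2.11
vertex 0.922 2.425 3.923
endloop
endfacet
facet normal 0.114 -0.692 -0.713
outer loop
vertex 1.373 1.881 2.11
vertex 1.118 1.235 2.697
vertex 0.598 1.728 2.135
endloop
endfacet
facet normal -0.193 0.925 -0.326
outer loop
vertex 1.373 1.881 2.11
vertex 0.598 1.728 2.135
vertex 0.922 2.425 3.923
endloop
endfacet
facet normal 0.114 -0.692 -0.713
outer loop
vertex 0.598 1.728 2.135
vertex 1.118 1.235 2.697
vertex 0.215 1.203 2.584
endloop
endfacet
facet normal -0.832 0.552 -0.064
outer loop
vertex 0.598 1.728 2.135
vertex 0.215 1.203 2.584
vertex 0.922 2.425 3.923
endloop
endfacet
facet normal 0.114 -0.692 -0.713
outer loop
vertex 0.215 1.203 2.584
vertex 1.118 1.235 2.697
vertex 0.511 0.702 3.118
endloop
endfacet
facet normal -0.879 -0.012 0.476
outer loop
vertex 0.215 1.203 2.584
vertex 0.511 0.702 3.118
vertex 0.922 2.425 3.923
endloop
endfacet
facet normal 0.113 -0.692 -0.713
outer loop
vertex 0.511 0.702 3.118
vertex 1.118 1.235 2.697
vertex 1.264 0.602 3.335
endloop
endfacet
facet normal -0.302 -0.343 0.889
outer loop
vertex 0.511 0.702 3.118
vertex 1.264 0.602 3.335
vertex 0.922 2.425 3.923
endloop
endfacet
facet normal 0.113 -0.692 -0.713
outer loop
vertex 1.264 0.602 3.335
vertex 1.118 1.235 2.697
vertex 1.906 0.979 3.071
endloop
endfacet
facet normal 0.467 -0.191 0.863
outer loop
vertex 1.264 0.602 3.335
vertex 1.906 0.979 3.071
vertex 0.922 2.425 3.923
endloop
endfacet
facet normal -0.559 0.776 -0.293
outer loop
vertex -2.384 2.531 1.591
vertex -1.193 3.252 1.225
vertex -2.49 1.728 -0.335
endloop
endfacet
facet normal -0.827 -0.501 0.254
outer loop
vertex -1.667 0.588 0.095
vertex -2.384 2.531 1.591
vertex -2.49 1.728 -0.335
endloop
endfacet
facet normal -0.559 0.776 -0.293
outer loop
vertex -2.49 1.728 -0.335
vertex -1.193 3.252 1.225
vertex -1.298 2.449 -0.701
endloop
endfacet
facet normal -0.051 -0.384 -0.922
outer loop
vertex -1.298 2.449 -0.701
vertex -1.667 0.588 0.095
vertex -2.49 1.728 -0.335
endloop
endfacet
facet normal 0.051 0.384 0.922
outer loop
vertex -2.384 2.531 1.591
vertex -0.37 2.112 1.655
vertex -1.193 3.252 1.225
endloop
endfacet
facet normal -0.827 -0.501 0.254
outer loop
vertex -1.562 1.391 2.021
vertex -2.384 2.531 1.591
vertex -1.667 0.588 0.095
endloop
endfacet
facet normal 0.051 0.384 0.922
outer loop
vertex -1.562 1.391 2.021
vertex -0.37 2.112 1.655
vertex -2.384 2.531 1.591
endloop
endfacet
facet normal 0.827 0.501 -0.254
outer loop
vertex -1.193 3.252 1.225
vertex -0.37 2.112 1.655
vertex -1.298 2.449 -0.701
endloop
endfacet
facet normal -0.051 -0.384 -0.922
outer loop
vertex -0.476 1.309 -0.271
vertex -1.667 0.588 0.095
vertex -1.298 2.449 -0.701
endloop
endfacet
facet normal 0.827 0.501 -0.254
outer loop
vertex -1.298 2.449 -0.701
vertex -0.37 2.112 1.655
vertex -0.476 1.309 -0.271
endloop
endfacet
facet normal 0.559 -0.775 0.293
outer loop
vertex -0.476 1.309 -0.271
vertex -1.562 1.391 2.021
vertex -1.667 0.588 0.095
endloop
endfacet
facet normal 0.559 -0.776 0.293
outer loop
vertex -0.37 2.112 1.655
vertex -1.562 1.391 2.021
vertex -0.476 1.309 -0.271
endloop
endfacet

endsolid


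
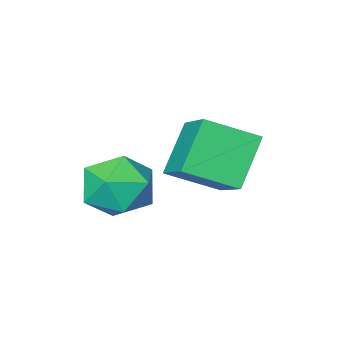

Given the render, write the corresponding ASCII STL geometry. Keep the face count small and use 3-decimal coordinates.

solid 
facet normal 0.044 0.554 0.832
outer loop
vertex -1.624 1.26 1.508
vertex -1.433 0.279 2.151
vertex -0.514 0.882 1.701
endloop
endfacet
facet normal 0.269 0.926 0.266
outer loop
vertex -1.624 1.26 1.508
vertex -0.514 0.882 1.701
vertex -0.828 1.282 0.627
endloop
endfacet
facet normal -0.261 0.942 -0.212
outer loop
vertex -1.624 1.26 1.508
vertex -0.828 1.282 0.627
vertex -1.941 0.925 0.413
endloop
endfacet
facet normal -0.813 0.579 0.058
outer loop
vertex -1.624 1.26 1.508
vertex -1.941 0.925 0.413
vertex -2.315 0.305 1.355
endloop
endfacet
facet normal -0.625 0.339 0.703
outer loop
vertex -1.624 1.26 1.508
vertex -2.315 0.305 1.355
vertex -1.433 0.279 2.151
endloop
endfacet
facet normal 0.818 0.575 -0.025
outer loop
vertex -0.828 1.282 0.627
vertex -0.514 0.882 1.701
vertex -0.145 0.315 0.725
endloop
endfacet
facet normal 0.454 -0.027 0.891
outer loop
vertex -0.514 0.882 1.701
vertex -1.433 0.279 2.151
vertex -0.519 -0.305 1.667
endloop
endfacet
facet normal -0.627 -0.374 0.683
outer loop
vertex -1.433 0.279 2.151
vertex -2.315 0.305 1.355
vertex -1.632 -0.662 1.453
endloop
endfacet
facet normal -0.933 0.014 -0.361
outer loop
vertex -2.315 0.305 1.355
vertex -1.941 0.925 0.413
vertex -1.946 -0.262 0.379
endloop
endfacet
facet normal -0.039 0.601 -0.799
outer loop
vertex -1.941 0.925 0.413
vertex -0.828 1.282 0.627
vertex -1.027 0.341 -0.071
endloop
endfacet
facet normal 0.813 -0.579 -0.058
outer loop
vertex -0.836 -0.64 0.572
vertex -0.145 0.315 0.725
vertex -0.519 -0.305 1.667
endloop
endfacet
facet normal 0.261 -0.942 0.212
outer loop
vertex -0.836 -0.64 0.572
vertex -0.519 -0.305 1.667
vertex -1.632 -0.662 1.453
endloop
endfacet
facet normal -0.269 -0.926 -0.266
outer loop
vertex -0.836 -0.64 0.572
vertex -1.632 -0.662 1.453
vertex -1.946 -0.262 0.379
endloop
endfacet
facet normal -0.044 -0.554 -0.832
outer loop
vertex -0.836 -0.64 0.572
vertex -1.946 -0.262 0.379
vertex -1.027 0.341 -0.071
endloop
endfacet
facet normal 0.625 -0.339 -0.703
outer loop
vertex -0.836 -0.64 0.572
vertex -1.027 0.341 -0.071
vertex -0.145 0.315 0.725
endloop
endfacet
facet normal 0.933 -0.014 0.361
outer loop
vertex -0.519 -0.305 1.667
vertex -0.145 0.315 0.725
vertex -0.514 0.882 1.701
endloop
endfacet
facet normal 0.039 -0.601 0.799
outer loop
vertex -1.632 -0.662 1.453
vertex -0.519 -0.305 1.667
vertex -1.433 0.279 2.151
endloop
endfacet
facet normal -0.818 -0.575 0.025
outer loop
vertex -1.946 -0.262 0.379
vertex -1.632 -0.662 1.453
vertex -2.315 0.305 1.355
endloop
endfacet
facet normal -0.454 0.027 -0.891
outer loop
vertex -1.027 0.341 -0.071
vertex -1.946 -0.262 0.379
vertex -1.941 0.925 0.413
endloop
endfacet
facet normal 0.627 0.374 -0.683
outer loop
vertex -0.145 0.315 0.725
vertex -1.027 0.341 -0.071
vertex -0.828 1.282 0.627
endloop
endfacet
facet normal -0.571 -0.303 0.763
outer loop
vertex -3.317 0.399 2.962
vertex -2.828 2.087 3.998
vertex -4.668 1.212 2.274
endloop
endfacet
facet normal -0.239 -0.828 -0.508
outer loop
vertex -3.612 1.773 0.862
vertex -3.317 0.399 2.962
vertex -4.668 1.212 2.274
endloop
endfacet
facet normal -0.571 -0.303 0.763
outer loop
vertex -4.668 1.212 2.274
vertex -2.828 2.087 3.998
vertex -4.179 2.9 3.31
endloop
endfacet
facet normal -0.785 0.473 -0.400
outer loop
vertex -4.179 2.9 3.31
vertex -3.612 1.773 0.862
vertex -4.668 1.212 2.274
endloop
endfacet
facet normal 0.785 -0.473 0.400
outer loop
vertex -3.317 0.399 2.962
vertex -1.772 2.648 2.586
vertex -2.828 2.087 3.998
endloop
endfacet
facet normal -0.239 -0.828 -0.508
outer loop
vertex -2.261 0.96 1.55
vertex -3.317 0.399 2.962
vertex -3.612 1.773 0.862
endloop
endfacet
facet normal 0.785 -0.473 0.400
outer loop
vertex -2.261 0.96 1.55
vertex -1.772 2.648 2.586
vertex -3.317 0.399 2.962
endloop
endfacet
facet normal 0.239 0.828 0.508
outer loop
vertex -2.828 2.087 3.998
vertex -1.772 2.648 2.586
vertex -4.179 2.9 3.31
endloop
endfacet
facet normal -0.785 0.473 -0.400
outer loop
vertex -3.123 3.461 1.898
vertex -3.612 1.773 0.862
vertex -4.179 2.9 3.31
endloop
endfacet
facet normal 0.239 0.828 0.508
outer loop
vertex -4.179 2.9 3.31
vertex -1.772 2.648 2.586
vertex -3.123 3.461 1.898
endloop
endfacet
facet normal 0.571 0.303 -0.763
outer loop
vertex -3.123 3.461 1.898
vertex -2.261 0.96 1.55
vertex -3.612 1.773 0.862
endloop
endfacet
facet normal 0.571 0.303 -0.763
outer loop
vertex -1.772 2.648 2.586
vertex -2.261 0.96 1.55
vertex -3.123 3.461 1.898
endloop
endfacet

endsolid


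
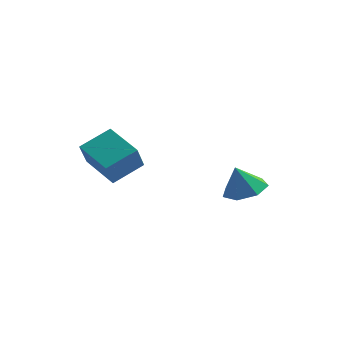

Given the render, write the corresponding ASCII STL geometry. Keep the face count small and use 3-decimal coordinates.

solid 
facet normal 0.295 0.121 -0.948
outer loop
vertex 3.636 3.948 -0.304
vertex 3.093 3.058 -0.587
vertex 2.746 4.08 -0.564
endloop
endfacet
facet normal -0.081 0.748 0.659
outer loop
vertex 3.636 3.948 -0.304
vertex 2.746 4.08 -0.564
vertex 2.667 2.882 0.787
endloop
endfacet
facet normal 0.295 0.121 -0.948
outer loop
vertex 2.746 4.08 -0.564
vertex 3.093 3.058 -0.587
vertex 2.117 3.443 -0.841
endloop
endfacet
facet normal -0.729 0.533 0.430
outer loop
vertex 2.746 4.08 -0.564
vertex 2.117 3.443 -0.841
vertex 2.667 2.882 0.787
endloop
endfacet
facet normal 0.295 0.122 -0.948
outer loop
vertex 2.117 3.443 -0.841
vertex 3.093 3.058 -0.587
vertex 2.223 2.516 -0.927
endloop
endfacet
facet normal -0.952 -0.134 0.275
outer loop
vertex 2.117 3.443 -0.841
vertex 2.223 2.516 -0.927
vertex 2.667 2.882 0.787
endloop
endfacet
facet normal 0.294 0.122 -0.948
outer loop
vertex 2.223 2.516 -0.927
vertex 3.093 3.058 -0.587
vertex 2.985 1.997 -0.757
endloop
endfacet
facet normal -0.581 -0.752 0.311
outer loop
vertex 2.223 2.516 -0.927
vertex 2.985 1.997 -0.757
vertex 2.667 2.882 0.787
endloop
endfacet
facet normal 0.295 0.122 -0.948
outer loop
vertex 2.985 1.997 -0.757
vertex 3.093 3.058 -0.587
vertex 3.828 2.277 -0.459
endloop
endfacet
facet normal 0.103 -0.854 0.511
outer loop
vertex 2.985 1.997 -0.757
vertex 3.828 2.277 -0.459
vertex 2.667 2.882 0.787
endloop
endfacet
facet normal 0.294 0.121 -0.948
outer loop
vertex 3.828 2.277 -0.459
vertex 3.093 3.058 -0.587
vertex 4.118 3.146 -0.258
endloop
endfacet
facet normal 0.587 -0.363 0.723
outer loop
vertex 3.828 2.277 -0.459
vertex 4.118 3.146 -0.258
vertex 2.667 2.882 0.787
endloop
endfacet
facet normal 0.294 0.122 -0.948
outer loop
vertex 4.118 3.146 -0.258
vertex 3.093 3.058 -0.587
vertex 3.636 3.948 -0.304
endloop
endfacet
facet normal 0.505 0.349 0.789
outer loop
vertex 4.118 3.146 -0.258
vertex 3.636 3.948 -0.304
vertex 2.667 2.882 0.787
endloop
endfacet
facet normal -0.783 0.551 0.290
outer loop
vertex -2.773 -1.992 3.647
vertex -1.761 -0.917 4.337
vertex -2.714 -1.272 2.437
endloop
endfacet
facet normal -0.621 -0.660 -0.423
outer loop
vertex -1.219 -2.323 1.883
vertex -2.773 -1.992 3.647
vertex -2.714 -1.272 2.437
endloop
endfacet
facet normal -0.783 0.551 0.290
outer loop
vertex -2.714 -1.272 2.437
vertex -1.761 -0.917 4.337
vertex -1.702 -0.196 3.126
endloop
endfacet
facet normal 0.041 0.511 -0.859
outer loop
vertex -1.702 -0.196 3.126
vertex -1.219 -2.323 1.883
vertex -2.714 -1.272 2.437
endloop
endfacet
facet normal -0.042 -0.512 0.858
outer loop
vertex -2.773 -1.992 3.647
vertex -0.266 -1.968 3.783
vertex -1.761 -0.917 4.337
endloop
endfacet
facet normal -0.621 -0.660 -0.423
outer loop
vertex -1.278 -3.044 3.094
vertex -2.773 -1.992 3.647
vertex -1.219 -2.323 1.883
endloop
endfacet
facet normal -0.042 -0.511 0.859
outer loop
vertex -1.278 -3.044 3.094
vertex -0.266 -1.968 3.783
vertex -2.773 -1.992 3.647
endloop
endfacet
facet normal 0.621 0.660 0.423
outer loop
vertex -1.761 -0.917 4.337
vertex -0.266 -1.968 3.783
vertex -1.702 -0.196 3.126
endloop
endfacet
facet normal 0.042 0.511 -0.858
outer loop
vertex -0.207 -1.248 2.573
vertex -1.219 -2.323 1.883
vertex -1.702 -0.196 3.126
endloop
endfacet
facet normal 0.621 0.660 0.423
outer loop
vertex -1.702 -0.196 3.126
vertex -0.266 -1.968 3.783
vertex -0.207 -1.248 2.573
endloop
endfacet
facet normal 0.783 -0.551 -0.290
outer loop
vertex -0.207 -1.248 2.573
vertex -1.278 -3.044 3.094
vertex -1.219 -2.323 1.883
endloop
endfacet
facet normal 0.783 -0.551 -0.290
outer loop
vertex -0.266 -1.968 3.783
vertex -1.278 -3.044 3.094
vertex -0.207 -1.248 2.573
endloop
endfacet

endsolid


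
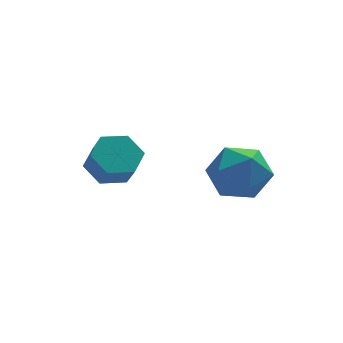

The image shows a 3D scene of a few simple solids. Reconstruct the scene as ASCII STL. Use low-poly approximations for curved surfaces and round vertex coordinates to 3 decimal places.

solid 
facet normal -0.112 0.585 -0.803
outer loop
vertex 0.05 1.084 0.238
vertex -0.478 0.374 -0.206
vertex -0.933 1.053 0.352
endloop
endfacet
facet normal 0.042 0.810 0.584
outer loop
vertex 0.05 1.084 0.238
vertex -0.933 1.053 0.352
vertex 0.185 0.376 1.21
endloop
endfacet
facet normal 0.042 0.810 0.584
outer loop
vertex 0.185 0.376 1.21
vertex -0.933 1.053 0.352
vertex -0.798 0.345 1.324
endloop
endfacet
facet normal 0.112 -0.585 0.803
outer loop
vertex 0.185 0.376 1.21
vertex -0.798 0.345 1.324
vertex -0.342 -0.334 0.766
endloop
endfacet
facet normal -0.112 0.585 -0.803
outer loop
vertex -0.933 1.053 0.352
vertex -0.478 0.374 -0.206
vertex -1.461 0.343 -0.092
endloop
endfacet
facet normal -0.839 0.378 0.392
outer loop
vertex -0.933 1.053 0.352
vertex -1.461 0.343 -0.092
vertex -0.798 0.345 1.324
endloop
endfacet
facet normal -0.839 0.377 0.392
outer loop
vertex -0.798 0.345 1.324
vertex -1.461 0.343 -0.092
vertex -1.325 -0.365 0.88
endloop
endfacet
facet normal 0.112 -0.585 0.803
outer loop
vertex -0.798 0.345 1.324
vertex -1.325 -0.365 0.88
vertex -0.342 -0.334 0.766
endloop
endfacet
facet normal -0.112 0.585 -0.803
outer loop
vertex -1.461 0.343 -0.092
vertex -0.478 0.374 -0.206
vertex -1.005 -0.336 -0.65
endloop
endfacet
facet normal -0.881 -0.433 -0.192
outer loop
vertex -1.461 0.343 -0.092
vertex -1.005 -0.336 -0.65
vertex -1.325 -0.365 0.88
endloop
endfacet
facet normal -0.881 -0.432 -0.192
outer loop
vertex -1.325 -0.365 0.88
vertex -1.005 -0.336 -0.65
vertex -0.87 -1.044 0.322
endloop
endfacet
facet normal 0.112 -0.585 0.803
outer loop
vertex -1.325 -0.365 0.88
vertex -0.87 -1.044 0.322
vertex -0.342 -0.334 0.766
endloop
endfacet
facet normal -0.112 0.585 -0.803
outer loop
vertex -1.005 -0.336 -0.65
vertex -0.478 0.374 -0.206
vertex -0.022 -0.305 -0.764
endloop
endfacet
facet normal -0.042 -0.810 -0.584
outer loop
vertex -1.005 -0.336 -0.65
vertex -0.022 -0.305 -0.764
vertex -0.87 -1.044 0.322
endloop
endfacet
facet normal -0.042 -0.810 -0.584
outer loop
vertex -0.87 -1.044 0.322
vertex -0.022 -0.305 -0.764
vertex 0.113 -1.013 0.208
endloop
endfacet
facet normal 0.112 -0.585 0.803
outer loop
vertex -0.87 -1.044 0.322
vertex 0.113 -1.013 0.208
vertex -0.342 -0.334 0.766
endloop
endfacet
facet normal -0.112 0.585 -0.803
outer loop
vertex -0.022 -0.305 -0.764
vertex -0.478 0.374 -0.206
vertex 0.505 0.405 -0.32
endloop
endfacet
facet normal 0.839 -0.378 -0.392
outer loop
vertex -0.022 -0.305 -0.764
vertex 0.505 0.405 -0.32
vertex 0.113 -1.013 0.208
endloop
endfacet
facet normal 0.838 -0.378 -0.393
outer loop
vertex 0.113 -1.013 0.208
vertex 0.505 0.405 -0.32
vertex 0.641 -0.303 0.652
endloop
endfacet
facet normal 0.112 -0.585 0.803
outer loop
vertex 0.113 -1.013 0.208
vertex 0.641 -0.303 0.652
vertex -0.342 -0.334 0.766
endloop
endfacet
facet normal -0.112 0.585 -0.803
outer loop
vertex 0.505 0.405 -0.32
vertex -0.478 0.374 -0.206
vertex 0.05 1.084 0.238
endloop
endfacet
facet normal 0.881 0.433 0.192
outer loop
vertex 0.505 0.405 -0.32
vertex 0.05 1.084 0.238
vertex 0.641 -0.303 0.652
endloop
endfacet
facet normal 0.881 0.433 0.193
outer loop
vertex 0.641 -0.303 0.652
vertex 0.05 1.084 0.238
vertex 0.185 0.376 1.21
endloop
endfacet
facet normal 0.112 -0.585 0.803
outer loop
vertex 0.641 -0.303 0.652
vertex 0.185 0.376 1.21
vertex -0.342 -0.334 0.766
endloop
endfacet
facet normal 0.156 0.783 0.602
outer loop
vertex 3.295 -1.97 1.062
vertex 2.902 -2.644 2.04
vertex 4.113 -2.644 1.727
endloop
endfacet
facet normal 0.609 0.791 0.052
outer loop
vertex 3.295 -1.97 1.062
vertex 4.113 -2.644 1.727
vertex 4.19 -2.621 0.479
endloop
endfacet
facet normal 0.227 0.804 -0.550
outer loop
vertex 3.295 -1.97 1.062
vertex 4.19 -2.621 0.479
vertex 3.027 -2.608 0.019
endloop
endfacet
facet normal -0.465 0.804 -0.372
outer loop
vertex 3.295 -1.97 1.062
vertex 3.027 -2.608 0.019
vertex 2.23 -2.622 0.984
endloop
endfacet
facet normal -0.509 0.791 0.340
outer loop
vertex 3.295 -1.97 1.062
vertex 2.23 -2.622 0.984
vertex 2.902 -2.644 2.04
endloop
endfacet
facet normal 0.981 0.182 0.064
outer loop
vertex 4.19 -2.621 0.479
vertex 4.113 -2.644 1.727
vertex 4.35 -3.698 1.096
endloop
endfacet
facet normal 0.247 0.169 0.954
outer loop
vertex 4.113 -2.644 1.727
vertex 2.902 -2.644 2.04
vertex 3.553 -3.712 2.061
endloop
endfacet
facet normal -0.828 0.181 0.531
outer loop
vertex 2.902 -2.644 2.04
vertex 2.23 -2.622 0.984
vertex 2.39 -3.699 1.601
endloop
endfacet
facet normal -0.757 0.202 -0.622
outer loop
vertex 2.23 -2.622 0.984
vertex 3.027 -2.608 0.019
vertex 2.467 -3.676 0.353
endloop
endfacet
facet normal 0.362 0.203 -0.910
outer loop
vertex 3.027 -2.608 0.019
vertex 4.19 -2.621 0.479
vertex 3.678 -3.676 0.04
endloop
endfacet
facet normal 0.465 -0.804 0.372
outer loop
vertex 3.285 -4.35 1.018
vertex 4.35 -3.698 1.096
vertex 3.553 -3.712 2.061
endloop
endfacet
facet normal -0.227 -0.804 0.550
outer loop
vertex 3.285 -4.35 1.018
vertex 3.553 -3.712 2.061
vertex 2.39 -3.699 1.601
endloop
endfacet
facet normal -0.609 -0.791 -0.052
outer loop
vertex 3.285 -4.35 1.018
vertex 2.39 -3.699 1.601
vertex 2.467 -3.676 0.353
endloop
endfacet
facet normal -0.156 -0.783 -0.602
outer loop
vertex 3.285 -4.35 1.018
vertex 2.467 -3.676 0.353
vertex 3.678 -3.676 0.04
endloop
endfacet
facet normal 0.509 -0.791 -0.340
outer loop
vertex 3.285 -4.35 1.018
vertex 3.678 -3.676 0.04
vertex 4.35 -3.698 1.096
endloop
endfacet
facet normal 0.757 -0.202 0.622
outer loop
vertex 3.553 -3.712 2.061
vertex 4.35 -3.698 1.096
vertex 4.113 -2.644 1.727
endloop
endfacet
facet normal -0.362 -0.203 0.910
outer loop
vertex 2.39 -3.699 1.601
vertex 3.553 -3.712 2.061
vertex 2.902 -2.644 2.04
endloop
endfacet
facet normal -0.981 -0.182 -0.064
outer loop
vertex 2.467 -3.676 0.353
vertex 2.39 -3.699 1.601
vertex 2.23 -2.622 0.984
endloop
endfacet
facet normal -0.247 -0.169 -0.954
outer loop
vertex 3.678 -3.676 0.04
vertex 2.467 -3.676 0.353
vertex 3.027 -2.608 0.019
endloop
endfacet
facet normal 0.828 -0.181 -0.531
outer loop
vertex 4.35 -3.698 1.096
vertex 3.678 -3.676 0.04
vertex 4.19 -2.621 0.479
endloop
endfacet

endsolid


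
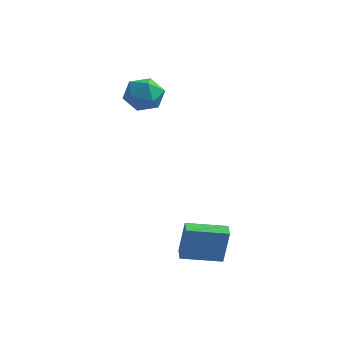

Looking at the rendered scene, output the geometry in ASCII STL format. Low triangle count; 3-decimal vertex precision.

solid 
facet normal -0.979 0.088 0.186
outer loop
vertex -4.713 3.382 2.059
vertex -4.474 3.68 3.173
vertex -4.556 4.514 2.346
endloop
endfacet
facet normal -0.834 0.241 -0.495
outer loop
vertex -4.713 3.382 2.059
vertex -4.556 4.514 2.346
vertex -4.089 4.088 1.352
endloop
endfacet
facet normal -0.520 -0.329 -0.788
outer loop
vertex -4.713 3.382 2.059
vertex -4.089 4.088 1.352
vertex -3.718 2.991 1.565
endloop
endfacet
facet normal -0.470 -0.835 -0.286
outer loop
vertex -4.713 3.382 2.059
vertex -3.718 2.991 1.565
vertex -3.956 2.739 2.691
endloop
endfacet
facet normal -0.753 -0.577 0.316
outer loop
vertex -4.713 3.382 2.059
vertex -3.956 2.739 2.691
vertex -4.474 3.68 3.173
endloop
endfacet
facet normal -0.366 0.780 -0.507
outer loop
vertex -4.089 4.088 1.352
vertex -4.556 4.514 2.346
vertex -3.464 4.821 2.029
endloop
endfacet
facet normal -0.600 0.533 0.597
outer loop
vertex -4.556 4.514 2.346
vertex -4.474 3.68 3.173
vertex -3.702 4.569 3.155
endloop
endfacet
facet normal -0.236 -0.543 0.806
outer loop
vertex -4.474 3.68 3.173
vertex -3.956 2.739 2.691
vertex -3.331 3.472 3.368
endloop
endfacet
facet normal 0.221 -0.961 -0.168
outer loop
vertex -3.956 2.739 2.691
vertex -3.718 2.991 1.565
vertex -2.864 3.046 2.374
endloop
endfacet
facet normal 0.141 -0.142 -0.980
outer loop
vertex -3.718 2.991 1.565
vertex -4.089 4.088 1.352
vertex -2.946 3.88 1.547
endloop
endfacet
facet normal 0.470 0.835 0.286
outer loop
vertex -2.707 4.178 2.661
vertex -3.464 4.821 2.029
vertex -3.702 4.569 3.155
endloop
endfacet
facet normal 0.520 0.329 0.788
outer loop
vertex -2.707 4.178 2.661
vertex -3.702 4.569 3.155
vertex -3.331 3.472 3.368
endloop
endfacet
facet normal 0.834 -0.241 0.495
outer loop
vertex -2.707 4.178 2.661
vertex -3.331 3.472 3.368
vertex -2.864 3.046 2.374
endloop
endfacet
facet normal 0.979 -0.088 -0.186
outer loop
vertex -2.707 4.178 2.661
vertex -2.864 3.046 2.374
vertex -2.946 3.88 1.547
endloop
endfacet
facet normal 0.753 0.577 -0.316
outer loop
vertex -2.707 4.178 2.661
vertex -2.946 3.88 1.547
vertex -3.464 4.821 2.029
endloop
endfacet
facet normal -0.221 0.961 0.168
outer loop
vertex -3.702 4.569 3.155
vertex -3.464 4.821 2.029
vertex -4.556 4.514 2.346
endloop
endfacet
facet normal -0.141 0.142 0.980
outer loop
vertex -3.331 3.472 3.368
vertex -3.702 4.569 3.155
vertex -4.474 3.68 3.173
endloop
endfacet
facet normal 0.366 -0.780 0.507
outer loop
vertex -2.864 3.046 2.374
vertex -3.331 3.472 3.368
vertex -3.956 2.739 2.691
endloop
endfacet
facet normal 0.600 -0.533 -0.597
outer loop
vertex -2.946 3.88 1.547
vertex -2.864 3.046 2.374
vertex -3.718 2.991 1.565
endloop
endfacet
facet normal 0.236 0.543 -0.806
outer loop
vertex -3.464 4.821 2.029
vertex -2.946 3.88 1.547
vertex -4.089 4.088 1.352
endloop
endfacet
facet normal -0.875 -0.460 0.147
outer loop
vertex 1.601 -2.99 -2.596
vertex 1.225 -2.263 -2.558
vertex 1.298 -3.046 -4.572
endloop
endfacet
facet normal 0.460 -0.887 -0.045
outer loop
vertex 3.135 -2.077 -4.882
vertex 1.601 -2.99 -2.596
vertex 1.298 -3.046 -4.572
endloop
endfacet
facet normal -0.875 -0.461 0.148
outer loop
vertex 1.298 -3.046 -4.572
vertex 1.225 -2.263 -2.558
vertex 0.921 -2.319 -4.535
endloop
endfacet
facet normal -0.152 -0.028 -0.988
outer loop
vertex 0.921 -2.319 -4.535
vertex 3.135 -2.077 -4.882
vertex 1.298 -3.046 -4.572
endloop
endfacet
facet normal 0.152 0.027 0.988
outer loop
vertex 1.601 -2.99 -2.596
vertex 3.062 -1.294 -2.868
vertex 1.225 -2.263 -2.558
endloop
endfacet
facet normal 0.460 -0.887 -0.046
outer loop
vertex 3.439 -2.021 -2.905
vertex 1.601 -2.99 -2.596
vertex 3.135 -2.077 -4.882
endloop
endfacet
facet normal 0.151 0.028 0.988
outer loop
vertex 3.439 -2.021 -2.905
vertex 3.062 -1.294 -2.868
vertex 1.601 -2.99 -2.596
endloop
endfacet
facet normal -0.460 0.887 0.046
outer loop
vertex 1.225 -2.263 -2.558
vertex 3.062 -1.294 -2.868
vertex 0.921 -2.319 -4.535
endloop
endfacet
facet normal -0.152 -0.027 -0.988
outer loop
vertex 2.759 -1.35 -4.844
vertex 3.135 -2.077 -4.882
vertex 0.921 -2.319 -4.535
endloop
endfacet
facet normal -0.460 0.887 0.045
outer loop
vertex 0.921 -2.319 -4.535
vertex 3.062 -1.294 -2.868
vertex 2.759 -1.35 -4.844
endloop
endfacet
facet normal 0.875 0.460 -0.148
outer loop
vertex 2.759 -1.35 -4.844
vertex 3.439 -2.021 -2.905
vertex 3.135 -2.077 -4.882
endloop
endfacet
facet normal 0.875 0.461 -0.147
outer loop
vertex 3.062 -1.294 -2.868
vertex 3.439 -2.021 -2.905
vertex 2.759 -1.35 -4.844
endloop
endfacet

endsolid


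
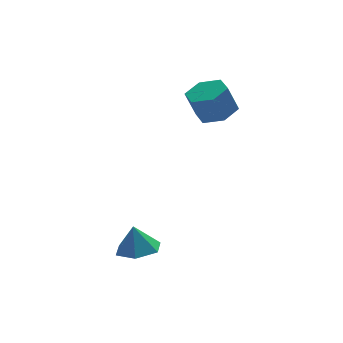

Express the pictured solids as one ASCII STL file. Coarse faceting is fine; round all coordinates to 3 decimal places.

solid 
facet normal 0.107 -0.176 -0.979
outer loop
vertex 0.722 -0.555 -3.336
vertex 0.218 0.094 -3.508
vertex 1.047 0.213 -3.439
endloop
endfacet
facet normal 0.700 -0.204 0.685
outer loop
vertex 0.722 -0.555 -3.336
vertex 1.047 0.213 -3.439
vertex 0.102 0.286 -2.452
endloop
endfacet
facet normal 0.107 -0.178 -0.978
outer loop
vertex 1.047 0.213 -3.439
vertex 0.218 0.094 -3.508
vertex 0.542 0.862 -3.612
endloop
endfacet
facet normal 0.597 0.605 0.527
outer loop
vertex 1.047 0.213 -3.439
vertex 0.542 0.862 -3.612
vertex 0.102 0.286 -2.452
endloop
endfacet
facet normal 0.107 -0.178 -0.978
outer loop
vertex 0.542 0.862 -3.612
vertex 0.218 0.094 -3.508
vertex -0.287 0.743 -3.681
endloop
endfacet
facet normal -0.163 0.907 0.389
outer loop
vertex 0.542 0.862 -3.612
vertex -0.287 0.743 -3.681
vertex 0.102 0.286 -2.452
endloop
endfacet
facet normal 0.108 -0.177 -0.978
outer loop
vertex -0.287 0.743 -3.681
vertex 0.218 0.094 -3.508
vertex -0.611 -0.025 -3.578
endloop
endfacet
facet normal -0.820 0.401 0.409
outer loop
vertex -0.287 0.743 -3.681
vertex -0.611 -0.025 -3.578
vertex 0.102 0.286 -2.452
endloop
endfacet
facet normal 0.108 -0.177 -0.978
outer loop
vertex -0.611 -0.025 -3.578
vertex 0.218 0.094 -3.508
vertex -0.106 -0.674 -3.405
endloop
endfacet
facet normal -0.717 -0.407 0.566
outer loop
vertex -0.611 -0.025 -3.578
vertex -0.106 -0.674 -3.405
vertex 0.102 0.286 -2.452
endloop
endfacet
facet normal 0.107 -0.176 -0.979
outer loop
vertex -0.106 -0.674 -3.405
vertex 0.218 0.094 -3.508
vertex 0.722 -0.555 -3.336
endloop
endfacet
facet normal 0.043 -0.709 0.704
outer loop
vertex -0.106 -0.674 -3.405
vertex 0.722 -0.555 -3.336
vertex 0.102 0.286 -2.452
endloop
endfacet
facet normal 0.349 -0.030 -0.937
outer loop
vertex 4.798 2.989 1.066
vertex 4.128 3.402 0.803
vertex 4.805 3.819 1.042
endloop
endfacet
facet normal 0.937 0.002 0.349
outer loop
vertex 4.798 2.989 1.066
vertex 4.805 3.819 1.042
vertex 4.382 3.025 2.181
endloop
endfacet
facet normal 0.937 0.003 0.350
outer loop
vertex 4.382 3.025 2.181
vertex 4.805 3.819 1.042
vertex 4.389 3.855 2.156
endloop
endfacet
facet normal -0.350 0.031 0.936
outer loop
vertex 4.382 3.025 2.181
vertex 4.389 3.855 2.156
vertex 3.712 3.438 1.917
endloop
endfacet
facet normal 0.350 -0.031 -0.936
outer loop
vertex 4.805 3.819 1.042
vertex 4.128 3.402 0.803
vertex 4.134 4.232 0.778
endloop
endfacet
facet normal 0.475 0.867 0.149
outer loop
vertex 4.805 3.819 1.042
vertex 4.134 4.232 0.778
vertex 4.389 3.855 2.156
endloop
endfacet
facet normal 0.476 0.867 0.149
outer loop
vertex 4.389 3.855 2.156
vertex 4.134 4.232 0.778
vertex 3.719 4.268 1.893
endloop
endfacet
facet normal -0.349 0.030 0.937
outer loop
vertex 4.389 3.855 2.156
vertex 3.719 4.268 1.893
vertex 3.712 3.438 1.917
endloop
endfacet
facet normal 0.350 -0.031 -0.936
outer loop
vertex 4.134 4.232 0.778
vertex 4.128 3.402 0.803
vertex 3.458 3.815 0.539
endloop
endfacet
facet normal -0.462 0.864 -0.200
outer loop
vertex 4.134 4.232 0.778
vertex 3.458 3.815 0.539
vertex 3.719 4.268 1.893
endloop
endfacet
facet normal -0.462 0.864 -0.200
outer loop
vertex 3.719 4.268 1.893
vertex 3.458 3.815 0.539
vertex 3.042 3.851 1.654
endloop
endfacet
facet normal -0.349 0.030 0.937
outer loop
vertex 3.719 4.268 1.893
vertex 3.042 3.851 1.654
vertex 3.712 3.438 1.917
endloop
endfacet
facet normal 0.350 -0.031 -0.936
outer loop
vertex 3.458 3.815 0.539
vertex 4.128 3.402 0.803
vertex 3.451 2.985 0.564
endloop
endfacet
facet normal -0.937 -0.003 -0.349
outer loop
vertex 3.458 3.815 0.539
vertex 3.451 2.985 0.564
vertex 3.042 3.851 1.654
endloop
endfacet
facet normal -0.937 -0.002 -0.350
outer loop
vertex 3.042 3.851 1.654
vertex 3.451 2.985 0.564
vertex 3.035 3.021 1.678
endloop
endfacet
facet normal -0.349 0.030 0.937
outer loop
vertex 3.042 3.851 1.654
vertex 3.035 3.021 1.678
vertex 3.712 3.438 1.917
endloop
endfacet
facet normal 0.349 -0.030 -0.937
outer loop
vertex 3.451 2.985 0.564
vertex 4.128 3.402 0.803
vertex 4.121 2.572 0.827
endloop
endfacet
facet normal -0.476 -0.867 -0.150
outer loop
vertex 3.451 2.985 0.564
vertex 4.121 2.572 0.827
vertex 3.035 3.021 1.678
endloop
endfacet
facet normal -0.475 -0.867 -0.149
outer loop
vertex 3.035 3.021 1.678
vertex 4.121 2.572 0.827
vertex 3.706 2.608 1.942
endloop
endfacet
facet normal -0.350 0.031 0.936
outer loop
vertex 3.035 3.021 1.678
vertex 3.706 2.608 1.942
vertex 3.712 3.438 1.917
endloop
endfacet
facet normal 0.349 -0.030 -0.937
outer loop
vertex 4.121 2.572 0.827
vertex 4.128 3.402 0.803
vertex 4.798 2.989 1.066
endloop
endfacet
facet normal 0.462 -0.864 0.200
outer loop
vertex 4.121 2.572 0.827
vertex 4.798 2.989 1.066
vertex 3.706 2.608 1.942
endloop
endfacet
facet normal 0.462 -0.864 0.200
outer loop
vertex 3.706 2.608 1.942
vertex 4.798 2.989 1.066
vertex 4.382 3.025 2.181
endloop
endfacet
facet normal -0.350 0.031 0.936
outer loop
vertex 3.706 2.608 1.942
vertex 4.382 3.025 2.181
vertex 3.712 3.438 1.917
endloop
endfacet

endsolid
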